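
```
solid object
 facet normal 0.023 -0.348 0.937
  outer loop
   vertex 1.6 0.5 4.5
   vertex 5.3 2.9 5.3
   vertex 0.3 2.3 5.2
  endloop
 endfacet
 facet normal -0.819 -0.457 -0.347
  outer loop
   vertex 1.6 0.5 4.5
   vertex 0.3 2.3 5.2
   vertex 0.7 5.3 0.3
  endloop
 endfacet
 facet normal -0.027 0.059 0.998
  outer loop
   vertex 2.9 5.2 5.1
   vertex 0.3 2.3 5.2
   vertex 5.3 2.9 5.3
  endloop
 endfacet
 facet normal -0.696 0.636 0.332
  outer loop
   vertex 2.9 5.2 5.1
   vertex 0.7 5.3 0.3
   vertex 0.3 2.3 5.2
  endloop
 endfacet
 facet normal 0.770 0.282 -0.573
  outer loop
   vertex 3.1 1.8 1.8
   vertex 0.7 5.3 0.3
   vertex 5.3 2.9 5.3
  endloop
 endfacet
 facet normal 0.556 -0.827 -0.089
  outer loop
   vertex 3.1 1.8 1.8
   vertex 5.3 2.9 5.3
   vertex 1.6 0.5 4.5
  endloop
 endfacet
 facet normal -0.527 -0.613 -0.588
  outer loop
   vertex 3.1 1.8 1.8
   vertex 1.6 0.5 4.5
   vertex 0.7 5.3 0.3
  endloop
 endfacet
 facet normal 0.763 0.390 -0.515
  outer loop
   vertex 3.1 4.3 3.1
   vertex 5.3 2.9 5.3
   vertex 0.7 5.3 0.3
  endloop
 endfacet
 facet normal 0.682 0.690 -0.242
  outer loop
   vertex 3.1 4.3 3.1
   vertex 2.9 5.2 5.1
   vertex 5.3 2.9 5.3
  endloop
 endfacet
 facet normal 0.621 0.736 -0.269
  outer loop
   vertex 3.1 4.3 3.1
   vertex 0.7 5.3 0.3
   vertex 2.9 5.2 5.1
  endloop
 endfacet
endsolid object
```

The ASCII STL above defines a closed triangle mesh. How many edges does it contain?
15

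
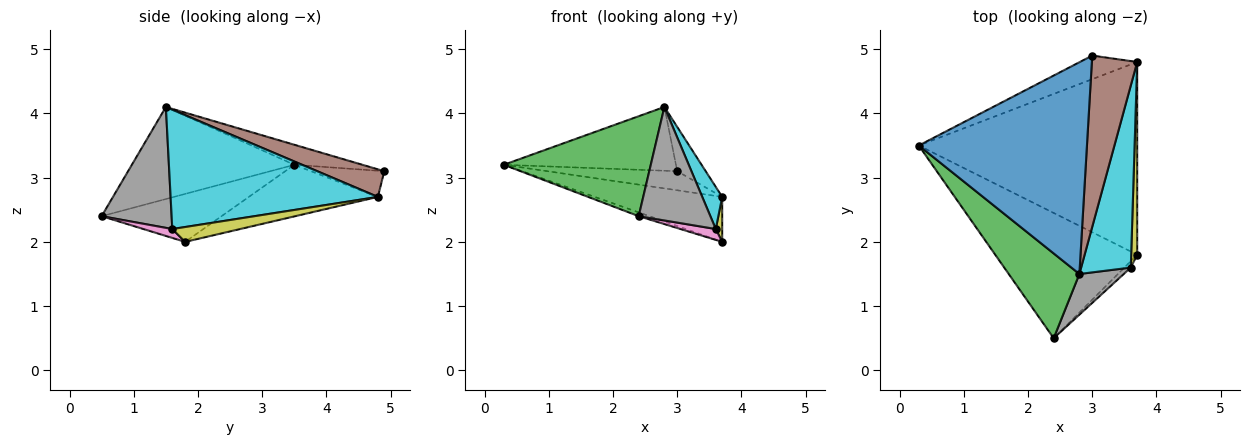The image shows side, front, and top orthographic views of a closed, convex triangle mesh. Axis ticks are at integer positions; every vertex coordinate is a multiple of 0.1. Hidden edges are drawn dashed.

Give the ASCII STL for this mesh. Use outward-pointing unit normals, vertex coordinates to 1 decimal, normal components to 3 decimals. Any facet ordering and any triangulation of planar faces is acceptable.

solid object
 facet normal -0.113 0.286 0.951
  outer loop
   vertex 2.8 1.5 4.1
   vertex 3.0 4.9 3.1
   vertex 0.3 3.5 3.2
  endloop
 endfacet
 facet normal -0.320 0.029 -0.947
  outer loop
   vertex 2.4 0.5 2.4
   vertex 0.3 3.5 3.2
   vertex 3.7 1.8 2.0
  endloop
 endfacet
 facet normal -0.645 -0.583 0.495
  outer loop
   vertex 2.4 0.5 2.4
   vertex 2.8 1.5 4.1
   vertex 0.3 3.5 3.2
  endloop
 endfacet
 facet normal -0.224 0.221 -0.949
  outer loop
   vertex 3.7 4.8 2.7
   vertex 3.7 1.8 2.0
   vertex 0.3 3.5 3.2
  endloop
 endfacet
 facet normal -0.334 0.592 -0.733
  outer loop
   vertex 3.7 4.8 2.7
   vertex 0.3 3.5 3.2
   vertex 3.0 4.9 3.1
  endloop
 endfacet
 facet normal 0.508 0.216 0.834
  outer loop
   vertex 3.7 4.8 2.7
   vertex 3.0 4.9 3.1
   vertex 2.8 1.5 4.1
  endloop
 endfacet
 facet normal 0.576 -0.704 -0.416
  outer loop
   vertex 3.6 1.6 2.2
   vertex 2.4 0.5 2.4
   vertex 3.7 1.8 2.0
  endloop
 endfacet
 facet normal 0.677 -0.693 0.248
  outer loop
   vertex 3.6 1.6 2.2
   vertex 2.8 1.5 4.1
   vertex 2.4 0.5 2.4
  endloop
 endfacet
 facet normal 0.923 -0.087 0.374
  outer loop
   vertex 3.6 1.6 2.2
   vertex 3.7 1.8 2.0
   vertex 3.7 4.8 2.7
  endloop
 endfacet
 facet normal 0.920 -0.089 0.383
  outer loop
   vertex 3.6 1.6 2.2
   vertex 3.7 4.8 2.7
   vertex 2.8 1.5 4.1
  endloop
 endfacet
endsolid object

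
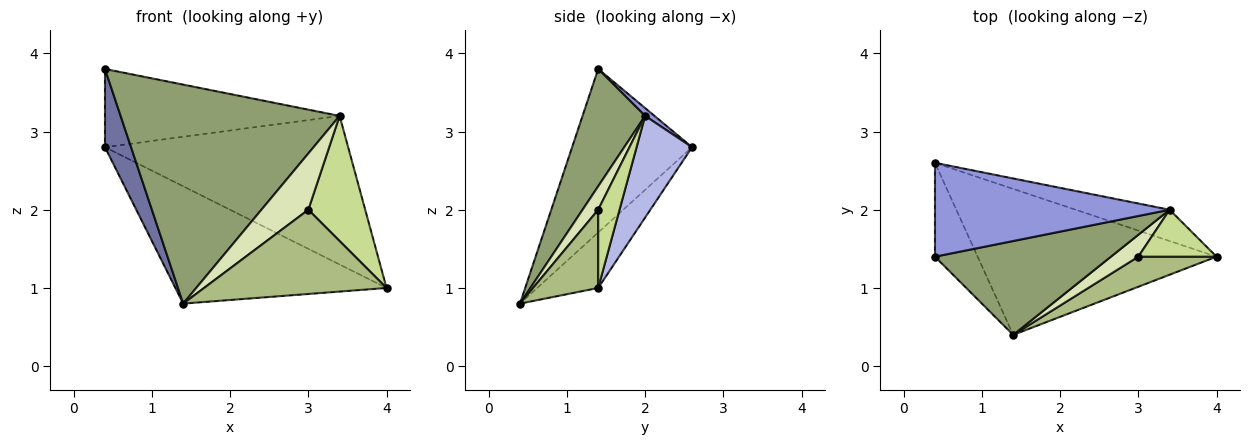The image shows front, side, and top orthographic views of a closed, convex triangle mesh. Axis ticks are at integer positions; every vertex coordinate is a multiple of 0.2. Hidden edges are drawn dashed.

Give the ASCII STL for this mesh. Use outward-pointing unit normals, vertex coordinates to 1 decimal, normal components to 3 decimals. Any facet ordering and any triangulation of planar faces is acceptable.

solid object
 facet normal -0.947 -0.206 -0.247
  outer loop
   vertex 1.4 0.4 0.8
   vertex 0.4 1.4 3.8
   vertex 0.4 2.6 2.8
  endloop
 endfacet
 facet normal -0.178 0.616 -0.767
  outer loop
   vertex 1.4 0.4 0.8
   vertex 0.4 2.6 2.8
   vertex 4.0 1.4 1.0
  endloop
 endfacet
 facet normal 0.026 0.640 0.768
  outer loop
   vertex 3.4 2.0 3.2
   vertex 0.4 2.6 2.8
   vertex 0.4 1.4 3.8
  endloop
 endfacet
 facet normal 0.218 0.955 -0.201
  outer loop
   vertex 3.4 2.0 3.2
   vertex 4.0 1.4 1.0
   vertex 0.4 2.6 2.8
  endloop
 endfacet
 facet normal 0.254 -0.889 0.381
  outer loop
   vertex 3.4 2.0 3.2
   vertex 0.4 1.4 3.8
   vertex 1.4 0.4 0.8
  endloop
 endfacet
 facet normal 0.319 -0.893 0.319
  outer loop
   vertex 3.0 1.4 2.0
   vertex 1.4 0.4 0.8
   vertex 4.0 1.4 1.0
  endloop
 endfacet
 facet normal 0.331 -0.883 0.331
  outer loop
   vertex 3.0 1.4 2.0
   vertex 4.0 1.4 1.0
   vertex 3.4 2.0 3.2
  endloop
 endfacet
 facet normal 0.297 -0.890 0.346
  outer loop
   vertex 3.0 1.4 2.0
   vertex 3.4 2.0 3.2
   vertex 1.4 0.4 0.8
  endloop
 endfacet
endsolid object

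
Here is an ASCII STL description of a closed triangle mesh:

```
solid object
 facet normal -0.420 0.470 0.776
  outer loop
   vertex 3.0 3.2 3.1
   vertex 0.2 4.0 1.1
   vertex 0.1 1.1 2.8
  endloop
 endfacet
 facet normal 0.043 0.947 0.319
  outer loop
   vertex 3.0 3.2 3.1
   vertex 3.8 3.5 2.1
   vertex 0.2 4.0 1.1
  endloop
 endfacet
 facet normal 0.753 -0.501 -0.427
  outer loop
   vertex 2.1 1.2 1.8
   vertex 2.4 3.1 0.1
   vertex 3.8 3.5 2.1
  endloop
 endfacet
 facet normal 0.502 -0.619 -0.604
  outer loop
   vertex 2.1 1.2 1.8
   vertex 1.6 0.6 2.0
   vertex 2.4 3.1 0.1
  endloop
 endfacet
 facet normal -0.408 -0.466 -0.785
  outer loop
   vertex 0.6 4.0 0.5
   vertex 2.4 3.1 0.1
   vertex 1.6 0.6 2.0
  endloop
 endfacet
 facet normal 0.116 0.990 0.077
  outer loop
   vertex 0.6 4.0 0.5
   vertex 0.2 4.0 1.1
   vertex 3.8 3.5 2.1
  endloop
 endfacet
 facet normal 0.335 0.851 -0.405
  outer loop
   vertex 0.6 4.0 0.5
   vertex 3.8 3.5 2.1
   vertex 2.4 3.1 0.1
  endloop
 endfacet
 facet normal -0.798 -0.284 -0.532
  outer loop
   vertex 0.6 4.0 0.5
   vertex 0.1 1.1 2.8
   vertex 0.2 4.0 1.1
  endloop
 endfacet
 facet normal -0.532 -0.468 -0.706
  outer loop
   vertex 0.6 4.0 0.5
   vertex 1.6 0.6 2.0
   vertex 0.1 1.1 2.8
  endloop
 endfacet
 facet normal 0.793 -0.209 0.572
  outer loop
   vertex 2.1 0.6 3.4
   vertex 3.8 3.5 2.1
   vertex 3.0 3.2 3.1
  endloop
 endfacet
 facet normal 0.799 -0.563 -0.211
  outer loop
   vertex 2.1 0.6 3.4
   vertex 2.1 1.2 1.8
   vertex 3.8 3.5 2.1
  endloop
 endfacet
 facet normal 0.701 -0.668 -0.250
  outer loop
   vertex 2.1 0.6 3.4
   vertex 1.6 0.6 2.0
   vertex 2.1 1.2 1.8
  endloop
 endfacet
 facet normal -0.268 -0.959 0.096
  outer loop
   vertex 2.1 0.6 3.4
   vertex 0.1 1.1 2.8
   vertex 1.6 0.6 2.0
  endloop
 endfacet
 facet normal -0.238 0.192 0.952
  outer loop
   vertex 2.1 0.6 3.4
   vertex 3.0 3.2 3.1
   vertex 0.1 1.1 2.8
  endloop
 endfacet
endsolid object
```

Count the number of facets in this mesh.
14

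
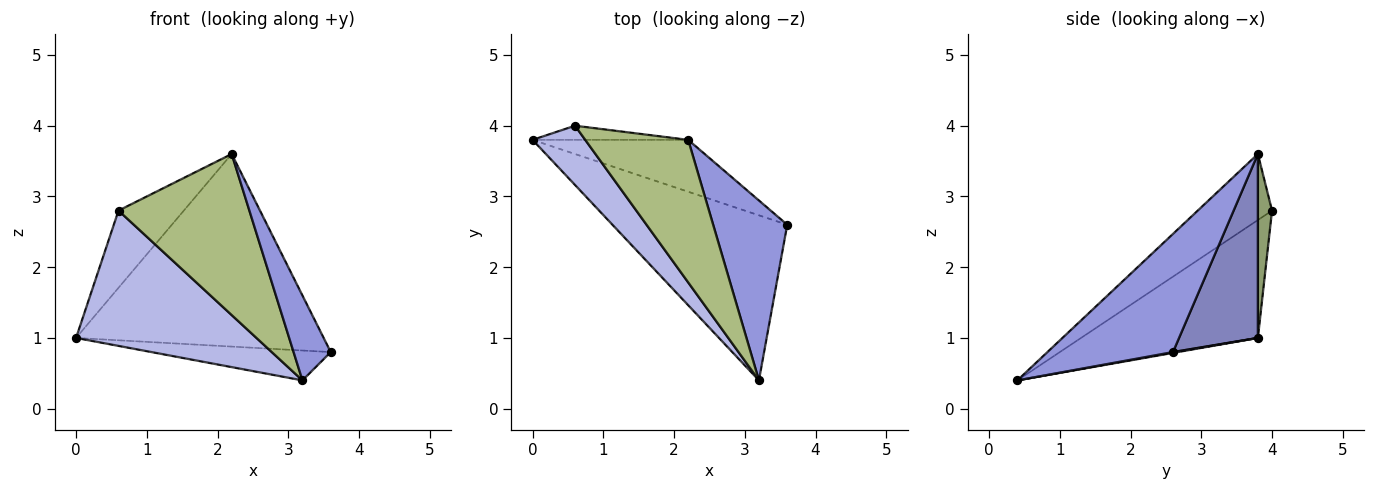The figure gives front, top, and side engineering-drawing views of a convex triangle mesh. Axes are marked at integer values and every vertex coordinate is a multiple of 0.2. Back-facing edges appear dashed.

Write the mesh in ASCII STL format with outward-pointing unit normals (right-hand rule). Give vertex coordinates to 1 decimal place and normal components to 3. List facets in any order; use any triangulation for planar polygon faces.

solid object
 facet normal 0.005 0.178 -0.984
  outer loop
   vertex 3.2 0.4 0.4
   vertex 0.0 3.8 1.0
   vertex 3.6 2.6 0.8
  endloop
 endfacet
 facet normal 0.294 0.923 -0.249
  outer loop
   vertex 2.2 3.8 3.6
   vertex 3.6 2.6 0.8
   vertex 0.0 3.8 1.0
  endloop
 endfacet
 facet normal 0.822 -0.243 0.515
  outer loop
   vertex 2.2 3.8 3.6
   vertex 3.2 0.4 0.4
   vertex 3.6 2.6 0.8
  endloop
 endfacet
 facet normal -0.668 -0.682 0.298
  outer loop
   vertex 0.6 4.0 2.8
   vertex 0.0 3.8 1.0
   vertex 3.2 0.4 0.4
  endloop
 endfacet
 facet normal 0.208 0.962 -0.176
  outer loop
   vertex 0.6 4.0 2.8
   vertex 2.2 3.8 3.6
   vertex 0.0 3.8 1.0
  endloop
 endfacet
 facet normal -0.391 -0.689 0.610
  outer loop
   vertex 0.6 4.0 2.8
   vertex 3.2 0.4 0.4
   vertex 2.2 3.8 3.6
  endloop
 endfacet
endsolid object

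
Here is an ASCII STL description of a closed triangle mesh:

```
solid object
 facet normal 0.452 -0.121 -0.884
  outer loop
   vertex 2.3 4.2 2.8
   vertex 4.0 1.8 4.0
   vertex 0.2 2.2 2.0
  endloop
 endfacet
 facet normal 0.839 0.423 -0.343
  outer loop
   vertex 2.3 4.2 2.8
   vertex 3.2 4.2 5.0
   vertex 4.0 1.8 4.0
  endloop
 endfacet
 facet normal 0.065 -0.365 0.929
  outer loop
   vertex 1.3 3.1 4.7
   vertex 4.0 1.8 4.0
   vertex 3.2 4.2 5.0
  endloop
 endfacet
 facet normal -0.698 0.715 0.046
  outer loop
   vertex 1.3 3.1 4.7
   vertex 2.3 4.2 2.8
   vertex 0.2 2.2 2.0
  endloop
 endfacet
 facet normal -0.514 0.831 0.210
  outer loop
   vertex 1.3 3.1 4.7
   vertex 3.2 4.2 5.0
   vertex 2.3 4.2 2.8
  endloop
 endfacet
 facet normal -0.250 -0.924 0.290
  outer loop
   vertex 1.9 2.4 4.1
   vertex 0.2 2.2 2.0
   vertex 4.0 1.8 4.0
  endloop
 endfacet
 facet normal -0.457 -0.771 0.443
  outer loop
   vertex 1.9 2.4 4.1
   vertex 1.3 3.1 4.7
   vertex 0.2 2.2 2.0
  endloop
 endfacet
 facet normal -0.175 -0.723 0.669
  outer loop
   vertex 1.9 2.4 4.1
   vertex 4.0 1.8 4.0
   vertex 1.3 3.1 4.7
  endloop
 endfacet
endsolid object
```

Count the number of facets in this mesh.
8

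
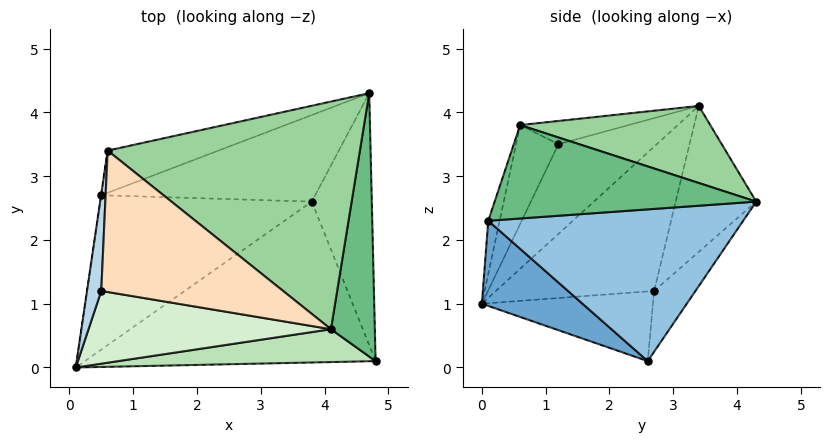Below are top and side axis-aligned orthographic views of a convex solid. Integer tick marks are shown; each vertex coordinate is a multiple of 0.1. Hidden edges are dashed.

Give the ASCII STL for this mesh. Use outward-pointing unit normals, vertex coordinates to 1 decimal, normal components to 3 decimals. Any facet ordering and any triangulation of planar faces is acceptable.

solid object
 facet normal 0.227 -0.591 -0.774
  outer loop
   vertex 3.8 2.6 0.1
   vertex 4.8 0.1 2.3
   vertex 0.1 0.0 1.0
  endloop
 endfacet
 facet normal 0.929 0.048 -0.367
  outer loop
   vertex 3.8 2.6 0.1
   vertex 4.7 4.3 2.6
   vertex 4.8 0.1 2.3
  endloop
 endfacet
 facet normal -0.988 0.002 0.157
  outer loop
   vertex 0.5 1.2 3.5
   vertex 0.6 3.4 4.1
   vertex 0.1 0.0 1.0
  endloop
 endfacet
 facet normal -0.989 0.147 -0.001
  outer loop
   vertex 0.5 2.7 1.2
   vertex 0.1 0.0 1.0
   vertex 0.6 3.4 4.1
  endloop
 endfacet
 facet normal -0.311 0.116 -0.943
  outer loop
   vertex 0.5 2.7 1.2
   vertex 3.8 2.6 0.1
   vertex 0.1 0.0 1.0
  endloop
 endfacet
 facet normal -0.284 0.934 -0.216
  outer loop
   vertex 0.5 2.7 1.2
   vertex 0.6 3.4 4.1
   vertex 4.7 4.3 2.6
  endloop
 endfacet
 facet normal -0.148 0.842 -0.519
  outer loop
   vertex 0.5 2.7 1.2
   vertex 4.7 4.3 2.6
   vertex 3.8 2.6 0.1
  endloop
 endfacet
 facet normal -0.123 -0.256 0.959
  outer loop
   vertex 4.1 0.6 3.8
   vertex 0.6 3.4 4.1
   vertex 0.5 1.2 3.5
  endloop
 endfacet
 facet normal 0.905 -0.009 0.425
  outer loop
   vertex 4.1 0.6 3.8
   vertex 4.8 0.1 2.3
   vertex 4.7 4.3 2.6
  endloop
 endfacet
 facet normal 0.283 0.254 0.925
  outer loop
   vertex 4.1 0.6 3.8
   vertex 4.7 4.3 2.6
   vertex 0.6 3.4 4.1
  endloop
 endfacet
 facet normal -0.060 -0.955 0.290
  outer loop
   vertex 4.1 0.6 3.8
   vertex 0.1 0.0 1.0
   vertex 4.8 0.1 2.3
  endloop
 endfacet
 facet normal -0.183 -0.875 0.449
  outer loop
   vertex 4.1 0.6 3.8
   vertex 0.5 1.2 3.5
   vertex 0.1 0.0 1.0
  endloop
 endfacet
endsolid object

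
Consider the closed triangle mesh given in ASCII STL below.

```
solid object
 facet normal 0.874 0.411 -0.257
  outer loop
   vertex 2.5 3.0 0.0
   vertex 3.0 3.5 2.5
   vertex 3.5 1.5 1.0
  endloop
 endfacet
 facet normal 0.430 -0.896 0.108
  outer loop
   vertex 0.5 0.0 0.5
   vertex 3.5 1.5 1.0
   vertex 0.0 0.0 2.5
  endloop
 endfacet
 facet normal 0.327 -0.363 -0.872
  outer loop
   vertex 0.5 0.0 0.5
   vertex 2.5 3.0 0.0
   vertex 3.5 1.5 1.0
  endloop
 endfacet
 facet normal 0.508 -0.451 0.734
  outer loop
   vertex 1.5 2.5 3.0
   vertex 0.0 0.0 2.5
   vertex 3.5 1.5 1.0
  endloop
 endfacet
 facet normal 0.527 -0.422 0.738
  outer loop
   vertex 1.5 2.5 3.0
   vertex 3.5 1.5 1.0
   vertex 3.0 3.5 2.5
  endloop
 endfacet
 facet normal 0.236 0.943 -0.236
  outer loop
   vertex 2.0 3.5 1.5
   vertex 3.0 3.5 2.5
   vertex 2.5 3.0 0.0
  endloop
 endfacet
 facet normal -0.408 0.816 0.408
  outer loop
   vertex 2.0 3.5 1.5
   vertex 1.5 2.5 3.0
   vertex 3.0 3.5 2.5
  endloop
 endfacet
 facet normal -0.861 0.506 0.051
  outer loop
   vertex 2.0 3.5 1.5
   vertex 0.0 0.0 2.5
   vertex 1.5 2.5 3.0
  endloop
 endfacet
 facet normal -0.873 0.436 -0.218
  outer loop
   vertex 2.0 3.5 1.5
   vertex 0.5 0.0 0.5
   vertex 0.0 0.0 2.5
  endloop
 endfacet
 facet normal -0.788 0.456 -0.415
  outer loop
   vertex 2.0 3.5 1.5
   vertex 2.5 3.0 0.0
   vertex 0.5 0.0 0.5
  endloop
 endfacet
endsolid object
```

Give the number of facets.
10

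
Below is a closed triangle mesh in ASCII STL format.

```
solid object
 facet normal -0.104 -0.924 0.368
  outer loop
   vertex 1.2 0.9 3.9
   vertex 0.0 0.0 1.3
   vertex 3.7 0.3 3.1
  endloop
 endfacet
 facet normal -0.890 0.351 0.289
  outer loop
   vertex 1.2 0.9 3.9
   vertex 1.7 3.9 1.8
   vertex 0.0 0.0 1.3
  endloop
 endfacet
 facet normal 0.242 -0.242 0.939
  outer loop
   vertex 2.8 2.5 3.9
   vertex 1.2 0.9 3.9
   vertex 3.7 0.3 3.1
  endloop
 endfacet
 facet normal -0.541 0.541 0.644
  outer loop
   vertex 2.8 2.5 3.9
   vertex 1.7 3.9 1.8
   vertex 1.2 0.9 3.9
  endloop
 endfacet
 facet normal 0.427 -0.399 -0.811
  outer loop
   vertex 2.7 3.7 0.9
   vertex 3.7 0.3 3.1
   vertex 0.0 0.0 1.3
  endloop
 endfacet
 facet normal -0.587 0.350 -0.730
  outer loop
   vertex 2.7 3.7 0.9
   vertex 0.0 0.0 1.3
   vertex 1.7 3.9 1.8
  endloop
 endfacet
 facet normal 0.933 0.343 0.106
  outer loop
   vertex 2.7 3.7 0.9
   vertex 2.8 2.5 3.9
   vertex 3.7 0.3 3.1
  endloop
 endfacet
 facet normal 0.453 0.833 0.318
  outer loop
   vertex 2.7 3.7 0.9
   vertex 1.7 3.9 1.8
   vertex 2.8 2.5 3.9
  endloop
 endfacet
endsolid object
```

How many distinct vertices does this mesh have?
6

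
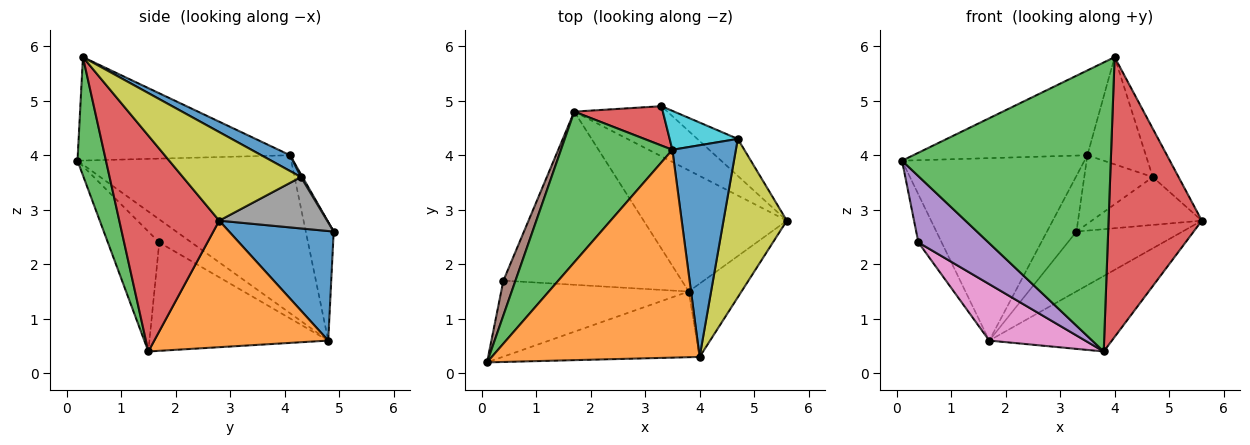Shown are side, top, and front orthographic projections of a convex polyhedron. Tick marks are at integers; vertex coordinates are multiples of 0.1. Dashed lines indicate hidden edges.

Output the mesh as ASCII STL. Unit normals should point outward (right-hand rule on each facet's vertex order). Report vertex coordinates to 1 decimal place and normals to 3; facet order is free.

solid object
 facet normal 0.603 0.611 -0.513
  outer loop
   vertex 1.7 4.8 0.6
   vertex 3.3 4.9 2.6
   vertex 5.6 2.8 2.8
  endloop
 endfacet
 facet normal 0.600 0.423 -0.679
  outer loop
   vertex 1.7 4.8 0.6
   vertex 5.6 2.8 2.8
   vertex 3.8 1.5 0.4
  endloop
 endfacet
 facet normal 0.132 -0.967 -0.220
  outer loop
   vertex 4.0 0.3 5.8
   vertex 0.1 0.2 3.9
   vertex 3.8 1.5 0.4
  endloop
 endfacet
 facet normal 0.720 -0.672 -0.176
  outer loop
   vertex 4.0 0.3 5.8
   vertex 3.8 1.5 0.4
   vertex 5.6 2.8 2.8
  endloop
 endfacet
 facet normal -0.434 -0.592 -0.679
  outer loop
   vertex 0.4 1.7 2.4
   vertex 3.8 1.5 0.4
   vertex 0.1 0.2 3.9
  endloop
 endfacet
 facet normal -0.746 0.539 0.390
  outer loop
   vertex 0.4 1.7 2.4
   vertex 0.1 0.2 3.9
   vertex 1.7 4.8 0.6
  endloop
 endfacet
 facet normal -0.500 -0.268 -0.823
  outer loop
   vertex 0.4 1.7 2.4
   vertex 1.7 4.8 0.6
   vertex 3.8 1.5 0.4
  endloop
 endfacet
 facet normal 0.613 0.625 -0.483
  outer loop
   vertex 4.7 4.3 3.6
   vertex 5.6 2.8 2.8
   vertex 3.3 4.9 2.6
  endloop
 endfacet
 facet normal 0.801 0.175 0.573
  outer loop
   vertex 4.7 4.3 3.6
   vertex 4.0 0.3 5.8
   vertex 5.6 2.8 2.8
  endloop
 endfacet
 facet normal 0.020 0.869 0.494
  outer loop
   vertex 3.5 4.1 4.0
   vertex 4.7 4.3 3.6
   vertex 3.3 4.9 2.6
  endloop
 endfacet
 facet normal 0.217 0.441 0.871
  outer loop
   vertex 3.5 4.1 4.0
   vertex 4.0 0.3 5.8
   vertex 4.7 4.3 3.6
  endloop
 endfacet
 facet normal -0.418 0.343 0.841
  outer loop
   vertex 3.5 4.1 4.0
   vertex 0.1 0.2 3.9
   vertex 4.0 0.3 5.8
  endloop
 endfacet
 facet normal -0.670 0.572 0.473
  outer loop
   vertex 3.5 4.1 4.0
   vertex 1.7 4.8 0.6
   vertex 0.1 0.2 3.9
  endloop
 endfacet
 facet normal -0.611 0.646 0.457
  outer loop
   vertex 3.5 4.1 4.0
   vertex 3.3 4.9 2.6
   vertex 1.7 4.8 0.6
  endloop
 endfacet
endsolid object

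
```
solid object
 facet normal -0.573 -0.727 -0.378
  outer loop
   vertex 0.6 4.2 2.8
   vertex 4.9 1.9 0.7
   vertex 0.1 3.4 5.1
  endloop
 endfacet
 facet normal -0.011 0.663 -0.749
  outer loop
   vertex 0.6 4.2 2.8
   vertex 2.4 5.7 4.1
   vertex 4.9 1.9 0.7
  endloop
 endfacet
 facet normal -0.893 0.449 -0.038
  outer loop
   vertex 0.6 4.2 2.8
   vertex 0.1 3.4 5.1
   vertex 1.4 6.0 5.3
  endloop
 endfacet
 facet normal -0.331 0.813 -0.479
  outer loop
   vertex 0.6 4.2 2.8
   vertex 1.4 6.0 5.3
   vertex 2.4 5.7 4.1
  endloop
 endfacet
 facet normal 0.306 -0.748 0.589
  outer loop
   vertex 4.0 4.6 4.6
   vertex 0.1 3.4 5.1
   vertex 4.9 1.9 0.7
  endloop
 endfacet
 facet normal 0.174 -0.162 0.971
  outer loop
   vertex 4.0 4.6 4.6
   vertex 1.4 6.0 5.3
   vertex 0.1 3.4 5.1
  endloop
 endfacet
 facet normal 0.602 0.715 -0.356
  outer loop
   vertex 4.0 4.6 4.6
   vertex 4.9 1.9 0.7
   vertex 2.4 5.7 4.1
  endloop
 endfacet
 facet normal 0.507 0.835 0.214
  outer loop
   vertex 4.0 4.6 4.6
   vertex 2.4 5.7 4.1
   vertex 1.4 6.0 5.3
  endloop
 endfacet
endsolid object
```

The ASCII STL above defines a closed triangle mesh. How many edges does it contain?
12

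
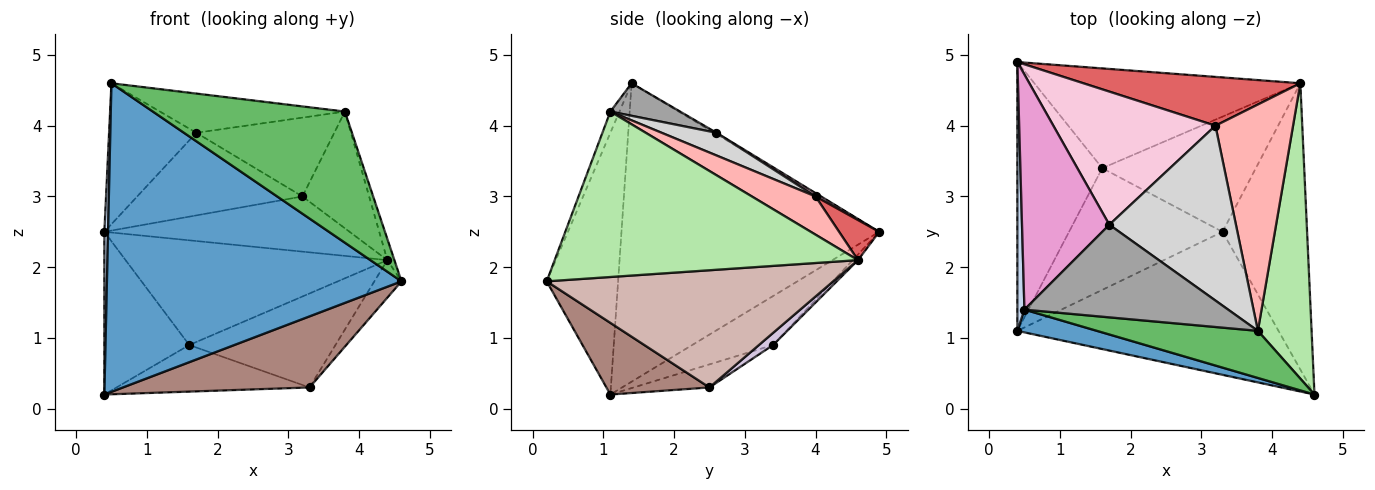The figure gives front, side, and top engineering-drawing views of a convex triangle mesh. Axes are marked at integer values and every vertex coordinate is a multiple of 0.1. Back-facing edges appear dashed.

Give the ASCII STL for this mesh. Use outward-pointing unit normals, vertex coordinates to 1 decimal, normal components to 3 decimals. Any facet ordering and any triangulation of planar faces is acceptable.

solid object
 facet normal -0.235 -0.969 0.071
  outer loop
   vertex 0.5 1.4 4.6
   vertex 0.4 1.1 0.2
   vertex 4.6 0.2 1.8
  endloop
 endfacet
 facet normal -1.000 -0.014 0.024
  outer loop
   vertex 0.5 1.4 4.6
   vertex 0.4 4.9 2.5
   vertex 0.4 1.1 0.2
  endloop
 endfacet
 facet normal -0.442 0.464 -0.767
  outer loop
   vertex 1.6 3.4 0.9
   vertex 0.4 1.1 0.2
   vertex 0.4 4.9 2.5
  endloop
 endfacet
 facet normal -0.015 0.724 -0.690
  outer loop
   vertex 1.6 3.4 0.9
   vertex 0.4 4.9 2.5
   vertex 4.4 4.6 2.1
  endloop
 endfacet
 facet normal -0.045 -0.940 0.338
  outer loop
   vertex 3.8 1.1 4.2
   vertex 0.5 1.4 4.6
   vertex 4.6 0.2 1.8
  endloop
 endfacet
 facet normal 0.951 0.022 0.309
  outer loop
   vertex 3.8 1.1 4.2
   vertex 4.6 0.2 1.8
   vertex 4.4 4.6 2.1
  endloop
 endfacet
 facet normal 0.122 0.743 0.658
  outer loop
   vertex 3.2 4.0 3.0
   vertex 4.4 4.6 2.1
   vertex 0.4 4.9 2.5
  endloop
 endfacet
 facet normal 0.401 0.420 0.814
  outer loop
   vertex 3.2 4.0 3.0
   vertex 3.8 1.1 4.2
   vertex 4.4 4.6 2.1
  endloop
 endfacet
 facet normal -0.139 0.354 -0.925
  outer loop
   vertex 3.3 2.5 0.3
   vertex 0.4 1.1 0.2
   vertex 1.6 3.4 0.9
  endloop
 endfacet
 facet normal 0.061 0.631 -0.773
  outer loop
   vertex 3.3 2.5 0.3
   vertex 1.6 3.4 0.9
   vertex 4.4 4.6 2.1
  endloop
 endfacet
 facet normal 0.239 -0.432 -0.870
  outer loop
   vertex 3.3 2.5 0.3
   vertex 4.6 0.2 1.8
   vertex 0.4 1.1 0.2
  endloop
 endfacet
 facet normal 0.809 0.077 -0.583
  outer loop
   vertex 3.3 2.5 0.3
   vertex 4.4 4.6 2.1
   vertex 4.6 0.2 1.8
  endloop
 endfacet
 facet normal -0.014 0.514 0.858
  outer loop
   vertex 1.7 2.6 3.9
   vertex 0.4 4.9 2.5
   vertex 0.5 1.4 4.6
  endloop
 endfacet
 facet normal 0.018 0.527 0.850
  outer loop
   vertex 1.7 2.6 3.9
   vertex 3.2 4.0 3.0
   vertex 0.4 4.9 2.5
  endloop
 endfacet
 facet normal 0.146 0.386 0.911
  outer loop
   vertex 1.7 2.6 3.9
   vertex 0.5 1.4 4.6
   vertex 3.8 1.1 4.2
  endloop
 endfacet
 facet normal 0.161 0.406 0.900
  outer loop
   vertex 1.7 2.6 3.9
   vertex 3.8 1.1 4.2
   vertex 3.2 4.0 3.0
  endloop
 endfacet
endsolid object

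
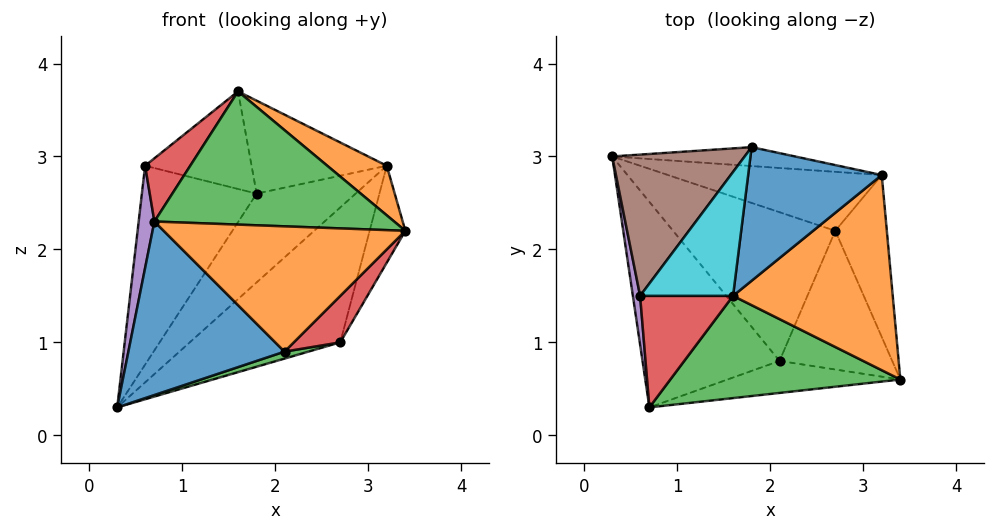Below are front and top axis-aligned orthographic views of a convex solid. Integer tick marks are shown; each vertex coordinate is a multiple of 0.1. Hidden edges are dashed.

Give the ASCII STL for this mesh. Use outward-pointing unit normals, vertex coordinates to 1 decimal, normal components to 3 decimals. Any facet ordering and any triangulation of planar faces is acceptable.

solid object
 facet normal -0.471 -0.569 -0.674
  outer loop
   vertex 2.1 0.8 0.9
   vertex 0.7 0.3 2.3
   vertex 0.3 3.0 0.3
  endloop
 endfacet
 facet normal 0.098 -0.964 -0.246
  outer loop
   vertex 2.1 0.8 0.9
   vertex 3.4 0.6 2.2
   vertex 0.7 0.3 2.3
  endloop
 endfacet
 facet normal 0.266 -0.045 -0.963
  outer loop
   vertex 2.1 0.8 0.9
   vertex 0.3 3.0 0.3
   vertex 2.7 2.2 1.0
  endloop
 endfacet
 facet normal 0.669 -0.236 -0.705
  outer loop
   vertex 2.1 0.8 0.9
   vertex 2.7 2.2 1.0
   vertex 3.4 0.6 2.2
  endloop
 endfacet
 facet normal -0.993 -0.109 0.052
  outer loop
   vertex 0.6 1.5 2.9
   vertex 0.3 3.0 0.3
   vertex 0.7 0.3 2.3
  endloop
 endfacet
 facet normal -0.686 0.593 0.421
  outer loop
   vertex 0.6 1.5 2.9
   vertex 1.8 3.1 2.6
   vertex 0.3 3.0 0.3
  endloop
 endfacet
 facet normal 0.935 0.182 -0.303
  outer loop
   vertex 3.2 2.8 2.9
   vertex 3.4 0.6 2.2
   vertex 2.7 2.2 1.0
  endloop
 endfacet
 facet normal 0.246 0.948 -0.202
  outer loop
   vertex 3.2 2.8 2.9
   vertex 0.3 3.0 0.3
   vertex 1.8 3.1 2.6
  endloop
 endfacet
 facet normal 0.389 0.844 -0.369
  outer loop
   vertex 3.2 2.8 2.9
   vertex 2.7 2.2 1.0
   vertex 0.3 3.0 0.3
  endloop
 endfacet
 facet normal -0.532 0.524 0.665
  outer loop
   vertex 1.6 1.5 3.7
   vertex 1.8 3.1 2.6
   vertex 0.6 1.5 2.9
  endloop
 endfacet
 facet normal -0.053 0.570 0.820
  outer loop
   vertex 1.6 1.5 3.7
   vertex 3.2 2.8 2.9
   vertex 1.8 3.1 2.6
  endloop
 endfacet
 facet normal 0.565 -0.203 0.800
  outer loop
   vertex 1.6 1.5 3.7
   vertex 3.4 0.6 2.2
   vertex 3.2 2.8 2.9
  endloop
 endfacet
 facet normal 0.110 -0.788 0.605
  outer loop
   vertex 1.6 1.5 3.7
   vertex 0.7 0.3 2.3
   vertex 3.4 0.6 2.2
  endloop
 endfacet
 facet normal -0.571 -0.405 0.714
  outer loop
   vertex 1.6 1.5 3.7
   vertex 0.6 1.5 2.9
   vertex 0.7 0.3 2.3
  endloop
 endfacet
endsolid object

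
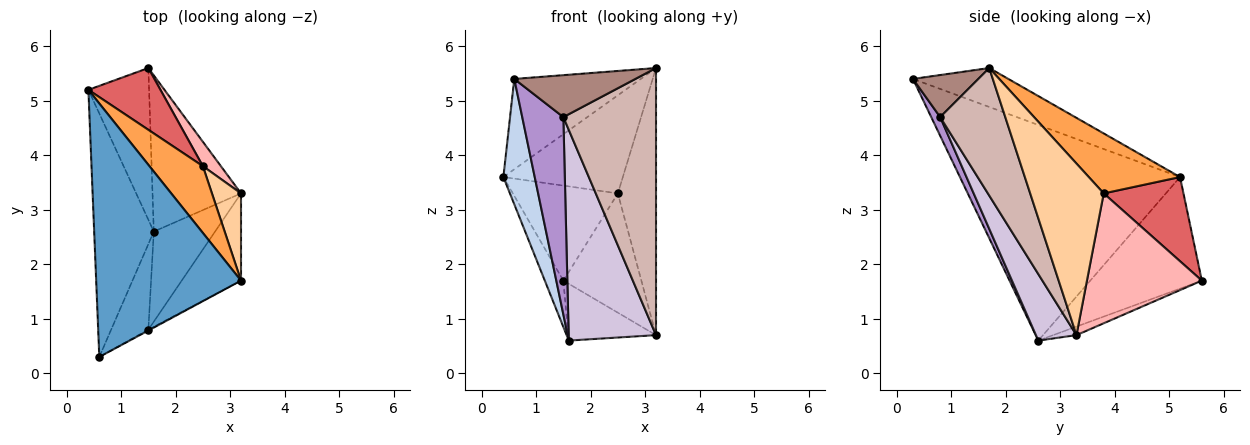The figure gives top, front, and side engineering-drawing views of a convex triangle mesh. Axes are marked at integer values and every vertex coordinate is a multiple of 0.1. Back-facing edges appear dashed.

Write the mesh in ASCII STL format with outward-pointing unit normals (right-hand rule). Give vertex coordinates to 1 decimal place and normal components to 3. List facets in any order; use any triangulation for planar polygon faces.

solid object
 facet normal -0.245 0.325 0.913
  outer loop
   vertex 0.6 0.3 5.4
   vertex 3.2 1.7 5.6
   vertex 0.4 5.2 3.6
  endloop
 endfacet
 facet normal -0.955 -0.136 -0.264
  outer loop
   vertex 1.6 2.6 0.6
   vertex 0.6 0.3 5.4
   vertex 0.4 5.2 3.6
  endloop
 endfacet
 facet normal 0.534 0.699 0.476
  outer loop
   vertex 2.5 3.8 3.3
   vertex 0.4 5.2 3.6
   vertex 3.2 1.7 5.6
  endloop
 endfacet
 facet normal 0.878 0.455 0.149
  outer loop
   vertex 2.5 3.8 3.3
   vertex 3.2 1.7 5.6
   vertex 3.2 3.3 0.7
  endloop
 endfacet
 facet normal -0.869 0.144 -0.473
  outer loop
   vertex 1.5 5.6 1.7
   vertex 1.6 2.6 0.6
   vertex 0.4 5.2 3.6
  endloop
 endfacet
 facet normal -0.090 0.340 -0.936
  outer loop
   vertex 1.5 5.6 1.7
   vertex 3.2 3.3 0.7
   vertex 1.6 2.6 0.6
  endloop
 endfacet
 facet normal 0.537 0.707 0.460
  outer loop
   vertex 1.5 5.6 1.7
   vertex 0.4 5.2 3.6
   vertex 2.5 3.8 3.3
  endloop
 endfacet
 facet normal 0.822 0.558 0.114
  outer loop
   vertex 1.5 5.6 1.7
   vertex 2.5 3.8 3.3
   vertex 3.2 3.3 0.7
  endloop
 endfacet
 facet normal 0.196 -0.900 -0.390
  outer loop
   vertex 1.5 0.8 4.7
   vertex 0.6 0.3 5.4
   vertex 1.6 2.6 0.6
  endloop
 endfacet
 facet normal 0.393 -0.846 -0.362
  outer loop
   vertex 1.5 0.8 4.7
   vertex 1.6 2.6 0.6
   vertex 3.2 3.3 0.7
  endloop
 endfacet
 facet normal 0.475 -0.880 -0.018
  outer loop
   vertex 1.5 0.8 4.7
   vertex 3.2 1.7 5.6
   vertex 0.6 0.3 5.4
  endloop
 endfacet
 facet normal 0.555 -0.791 -0.258
  outer loop
   vertex 1.5 0.8 4.7
   vertex 3.2 3.3 0.7
   vertex 3.2 1.7 5.6
  endloop
 endfacet
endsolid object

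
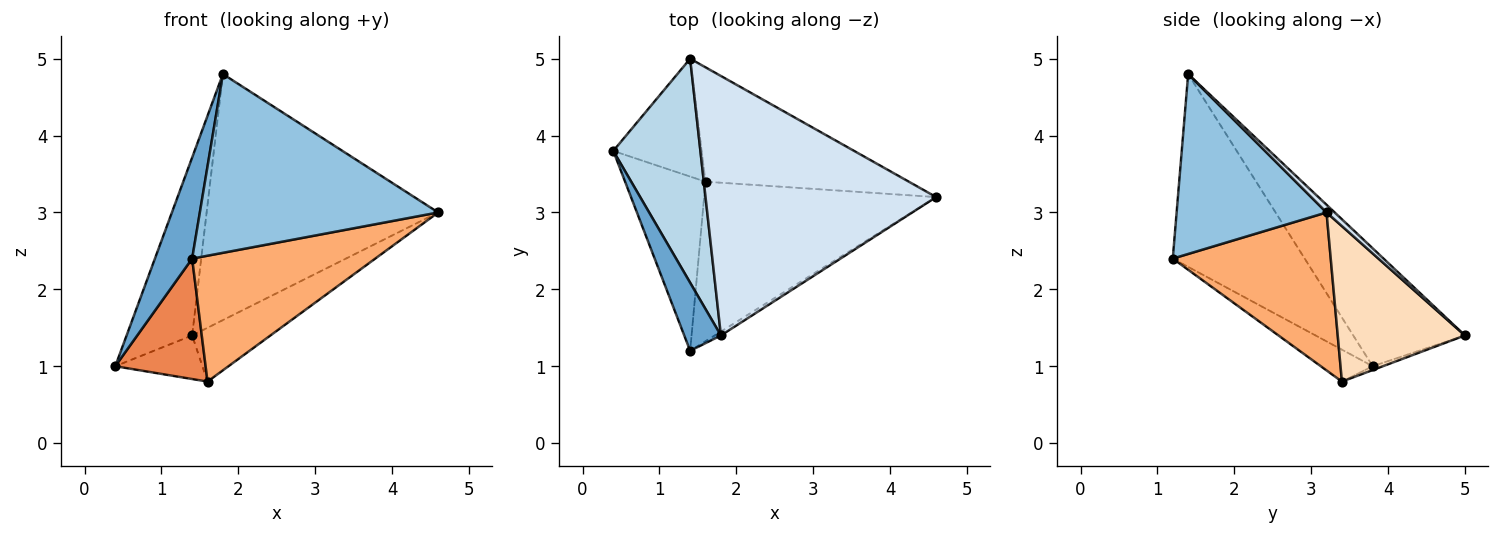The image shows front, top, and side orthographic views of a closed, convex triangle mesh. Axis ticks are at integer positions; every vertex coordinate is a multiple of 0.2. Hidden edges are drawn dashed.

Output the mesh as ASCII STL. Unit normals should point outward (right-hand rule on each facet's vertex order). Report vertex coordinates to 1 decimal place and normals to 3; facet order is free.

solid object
 facet normal -0.947 -0.267 0.180
  outer loop
   vertex 1.8 1.4 4.8
   vertex 0.4 3.8 1.0
   vertex 1.4 1.2 2.4
  endloop
 endfacet
 facet normal 0.532 -0.846 -0.018
  outer loop
   vertex 1.8 1.4 4.8
   vertex 1.4 1.2 2.4
   vertex 4.6 3.2 3.0
  endloop
 endfacet
 facet normal -0.727 0.427 0.538
  outer loop
   vertex 1.4 5.0 1.4
   vertex 0.4 3.8 1.0
   vertex 1.8 1.4 4.8
  endloop
 endfacet
 facet normal 0.024 0.688 0.725
  outer loop
   vertex 1.4 5.0 1.4
   vertex 1.8 1.4 4.8
   vertex 4.6 3.2 3.0
  endloop
 endfacet
 facet normal -0.310 -0.540 -0.782
  outer loop
   vertex 1.6 3.4 0.8
   vertex 1.4 1.2 2.4
   vertex 0.4 3.8 1.0
  endloop
 endfacet
 facet normal 0.471 -0.546 -0.692
  outer loop
   vertex 1.6 3.4 0.8
   vertex 4.6 3.2 3.0
   vertex 1.4 1.2 2.4
  endloop
 endfacet
 facet normal -0.041 0.346 -0.937
  outer loop
   vertex 1.6 3.4 0.8
   vertex 0.4 3.8 1.0
   vertex 1.4 5.0 1.4
  endloop
 endfacet
 facet normal 0.569 0.350 -0.744
  outer loop
   vertex 1.6 3.4 0.8
   vertex 1.4 5.0 1.4
   vertex 4.6 3.2 3.0
  endloop
 endfacet
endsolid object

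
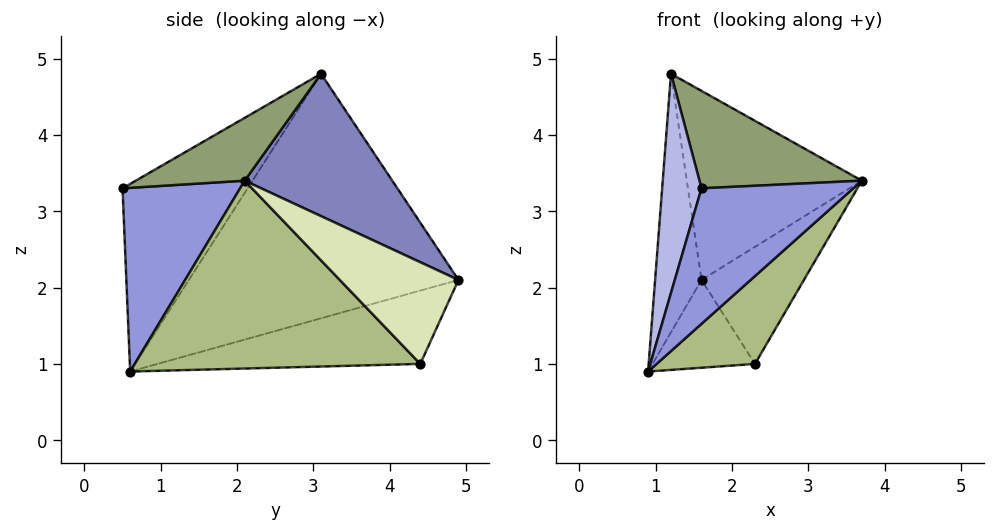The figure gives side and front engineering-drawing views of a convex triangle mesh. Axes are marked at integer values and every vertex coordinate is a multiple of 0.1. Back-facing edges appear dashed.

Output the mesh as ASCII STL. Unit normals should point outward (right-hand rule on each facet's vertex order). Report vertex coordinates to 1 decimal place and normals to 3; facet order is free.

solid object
 facet normal -0.985 0.170 -0.033
  outer loop
   vertex 1.2 3.1 4.8
   vertex 1.6 4.9 2.1
   vertex 0.9 0.6 0.9
  endloop
 endfacet
 facet normal 0.552 0.654 0.518
  outer loop
   vertex 1.2 3.1 4.8
   vertex 3.7 2.1 3.4
   vertex 1.6 4.9 2.1
  endloop
 endfacet
 facet normal 0.599 -0.773 -0.207
  outer loop
   vertex 1.6 0.5 3.3
   vertex 0.9 0.6 0.9
   vertex 3.7 2.1 3.4
  endloop
 endfacet
 facet normal -0.922 -0.290 0.257
  outer loop
   vertex 1.6 0.5 3.3
   vertex 1.2 3.1 4.8
   vertex 0.9 0.6 0.9
  endloop
 endfacet
 facet normal 0.297 -0.443 0.846
  outer loop
   vertex 1.6 0.5 3.3
   vertex 3.7 2.1 3.4
   vertex 1.2 3.1 4.8
  endloop
 endfacet
 facet normal 0.716 -0.246 -0.654
  outer loop
   vertex 2.3 4.4 1.0
   vertex 3.7 2.1 3.4
   vertex 0.9 0.6 0.9
  endloop
 endfacet
 facet normal -0.743 0.289 -0.604
  outer loop
   vertex 2.3 4.4 1.0
   vertex 0.9 0.6 0.9
   vertex 1.6 4.9 2.1
  endloop
 endfacet
 facet normal 0.744 0.643 0.182
  outer loop
   vertex 2.3 4.4 1.0
   vertex 1.6 4.9 2.1
   vertex 3.7 2.1 3.4
  endloop
 endfacet
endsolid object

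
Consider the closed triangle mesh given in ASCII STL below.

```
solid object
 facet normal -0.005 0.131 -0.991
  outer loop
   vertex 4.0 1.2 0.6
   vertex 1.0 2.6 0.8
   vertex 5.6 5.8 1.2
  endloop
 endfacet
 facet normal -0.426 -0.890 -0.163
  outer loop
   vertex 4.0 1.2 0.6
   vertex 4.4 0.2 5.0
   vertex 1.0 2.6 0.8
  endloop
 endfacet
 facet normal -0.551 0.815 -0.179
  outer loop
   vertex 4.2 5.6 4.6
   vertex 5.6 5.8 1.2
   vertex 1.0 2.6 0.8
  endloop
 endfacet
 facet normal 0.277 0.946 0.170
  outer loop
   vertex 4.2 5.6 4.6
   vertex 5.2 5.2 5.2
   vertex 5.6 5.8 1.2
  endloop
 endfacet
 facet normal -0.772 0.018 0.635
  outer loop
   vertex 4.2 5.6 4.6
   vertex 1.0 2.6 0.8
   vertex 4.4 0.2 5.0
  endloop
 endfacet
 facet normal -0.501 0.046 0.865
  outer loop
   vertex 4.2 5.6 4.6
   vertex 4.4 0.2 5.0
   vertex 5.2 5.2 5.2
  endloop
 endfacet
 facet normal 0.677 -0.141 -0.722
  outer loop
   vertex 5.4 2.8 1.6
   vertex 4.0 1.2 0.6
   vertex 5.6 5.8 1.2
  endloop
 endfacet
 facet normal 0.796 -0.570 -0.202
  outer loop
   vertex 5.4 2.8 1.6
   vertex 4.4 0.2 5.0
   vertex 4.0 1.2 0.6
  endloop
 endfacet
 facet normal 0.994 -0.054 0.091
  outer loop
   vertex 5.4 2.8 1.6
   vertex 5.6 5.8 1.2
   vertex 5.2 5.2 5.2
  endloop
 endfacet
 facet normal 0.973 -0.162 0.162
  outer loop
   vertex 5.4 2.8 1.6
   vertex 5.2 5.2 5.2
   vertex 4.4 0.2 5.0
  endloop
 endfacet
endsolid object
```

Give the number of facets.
10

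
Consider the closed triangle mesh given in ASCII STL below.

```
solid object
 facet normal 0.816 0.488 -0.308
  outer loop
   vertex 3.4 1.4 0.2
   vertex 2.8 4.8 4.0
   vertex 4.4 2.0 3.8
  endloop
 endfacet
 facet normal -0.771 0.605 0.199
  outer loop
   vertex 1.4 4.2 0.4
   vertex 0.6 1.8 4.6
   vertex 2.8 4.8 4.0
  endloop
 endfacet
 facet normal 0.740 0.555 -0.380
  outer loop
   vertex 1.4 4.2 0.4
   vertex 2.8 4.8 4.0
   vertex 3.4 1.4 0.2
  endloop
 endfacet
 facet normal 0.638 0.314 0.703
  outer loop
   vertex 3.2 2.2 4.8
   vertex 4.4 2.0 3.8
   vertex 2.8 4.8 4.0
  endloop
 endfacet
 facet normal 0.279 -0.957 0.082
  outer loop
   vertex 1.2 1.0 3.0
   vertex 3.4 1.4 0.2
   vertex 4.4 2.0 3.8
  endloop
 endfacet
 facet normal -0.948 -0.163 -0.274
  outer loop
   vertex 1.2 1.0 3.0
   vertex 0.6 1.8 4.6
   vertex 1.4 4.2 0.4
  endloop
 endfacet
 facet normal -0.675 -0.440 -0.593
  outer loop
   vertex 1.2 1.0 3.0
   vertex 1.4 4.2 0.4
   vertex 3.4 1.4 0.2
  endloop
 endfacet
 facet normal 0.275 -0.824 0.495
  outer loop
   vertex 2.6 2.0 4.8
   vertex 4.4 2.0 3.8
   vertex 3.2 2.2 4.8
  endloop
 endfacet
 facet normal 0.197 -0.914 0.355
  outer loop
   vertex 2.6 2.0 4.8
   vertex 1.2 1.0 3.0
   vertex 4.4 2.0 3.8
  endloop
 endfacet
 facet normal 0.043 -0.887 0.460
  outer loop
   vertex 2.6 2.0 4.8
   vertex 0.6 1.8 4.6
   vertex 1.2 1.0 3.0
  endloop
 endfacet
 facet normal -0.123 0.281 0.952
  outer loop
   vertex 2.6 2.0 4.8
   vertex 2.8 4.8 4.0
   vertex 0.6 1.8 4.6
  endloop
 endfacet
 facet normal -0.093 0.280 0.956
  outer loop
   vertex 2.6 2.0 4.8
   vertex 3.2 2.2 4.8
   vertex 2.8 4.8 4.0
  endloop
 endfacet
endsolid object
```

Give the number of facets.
12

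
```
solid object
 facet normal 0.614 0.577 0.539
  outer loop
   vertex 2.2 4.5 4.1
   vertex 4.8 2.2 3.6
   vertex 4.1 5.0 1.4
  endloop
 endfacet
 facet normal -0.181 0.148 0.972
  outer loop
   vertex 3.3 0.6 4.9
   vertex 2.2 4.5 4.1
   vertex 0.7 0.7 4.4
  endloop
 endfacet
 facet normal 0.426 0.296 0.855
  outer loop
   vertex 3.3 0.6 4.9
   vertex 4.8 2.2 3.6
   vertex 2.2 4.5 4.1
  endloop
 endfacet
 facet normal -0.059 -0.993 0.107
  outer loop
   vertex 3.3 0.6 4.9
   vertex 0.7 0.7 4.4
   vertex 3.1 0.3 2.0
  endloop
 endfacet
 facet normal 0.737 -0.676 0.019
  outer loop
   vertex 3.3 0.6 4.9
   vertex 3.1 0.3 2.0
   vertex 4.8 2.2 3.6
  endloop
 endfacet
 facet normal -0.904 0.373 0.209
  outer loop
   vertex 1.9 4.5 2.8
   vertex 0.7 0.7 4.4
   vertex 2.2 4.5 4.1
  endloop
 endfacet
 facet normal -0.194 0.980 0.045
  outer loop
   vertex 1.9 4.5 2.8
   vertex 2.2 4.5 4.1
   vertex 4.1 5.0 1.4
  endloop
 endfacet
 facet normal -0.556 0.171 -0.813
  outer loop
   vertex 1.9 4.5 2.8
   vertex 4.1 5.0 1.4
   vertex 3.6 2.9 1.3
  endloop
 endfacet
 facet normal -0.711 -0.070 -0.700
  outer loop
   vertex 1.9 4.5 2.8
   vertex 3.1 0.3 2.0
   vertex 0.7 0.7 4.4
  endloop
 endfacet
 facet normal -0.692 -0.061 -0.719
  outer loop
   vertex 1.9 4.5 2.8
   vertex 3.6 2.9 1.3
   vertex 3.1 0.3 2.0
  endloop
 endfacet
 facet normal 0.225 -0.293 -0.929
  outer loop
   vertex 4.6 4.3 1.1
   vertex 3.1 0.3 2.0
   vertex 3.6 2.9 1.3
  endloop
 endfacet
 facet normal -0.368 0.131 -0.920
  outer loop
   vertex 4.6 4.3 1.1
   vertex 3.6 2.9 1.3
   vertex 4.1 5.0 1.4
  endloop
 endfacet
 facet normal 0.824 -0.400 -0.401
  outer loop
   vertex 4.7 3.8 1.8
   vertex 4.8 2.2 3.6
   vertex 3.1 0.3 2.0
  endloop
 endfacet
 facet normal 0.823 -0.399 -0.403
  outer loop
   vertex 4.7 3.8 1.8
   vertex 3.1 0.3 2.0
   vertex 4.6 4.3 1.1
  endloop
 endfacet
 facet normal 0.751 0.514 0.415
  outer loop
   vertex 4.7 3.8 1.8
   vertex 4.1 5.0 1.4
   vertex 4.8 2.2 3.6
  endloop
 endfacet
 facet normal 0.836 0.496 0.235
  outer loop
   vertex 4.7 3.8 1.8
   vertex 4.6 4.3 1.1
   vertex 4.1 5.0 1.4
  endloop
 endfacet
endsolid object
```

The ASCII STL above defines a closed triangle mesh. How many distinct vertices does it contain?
10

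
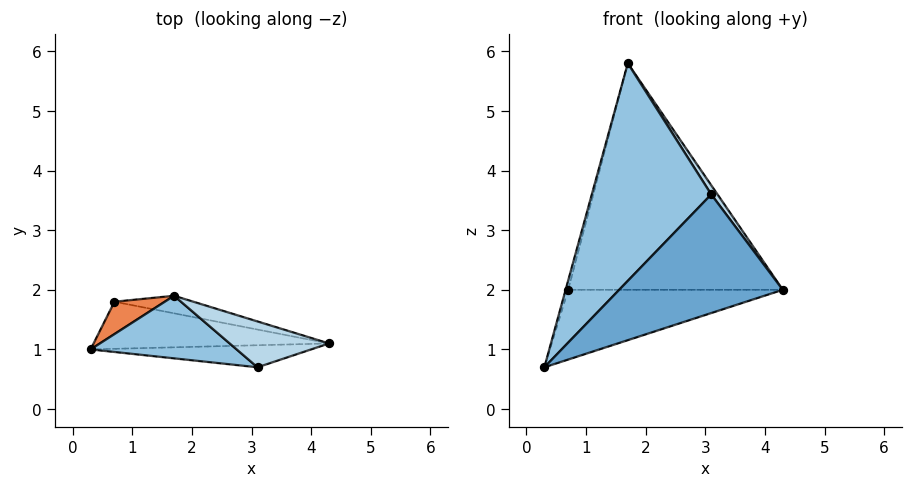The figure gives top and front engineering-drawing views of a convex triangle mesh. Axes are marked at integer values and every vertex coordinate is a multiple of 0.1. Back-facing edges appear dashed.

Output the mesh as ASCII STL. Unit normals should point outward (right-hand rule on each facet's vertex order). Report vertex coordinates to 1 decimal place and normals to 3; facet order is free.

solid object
 facet normal 0.084 -0.980 -0.182
  outer loop
   vertex 3.1 0.7 3.6
   vertex 0.3 1.0 0.7
   vertex 4.3 1.1 2.0
  endloop
 endfacet
 facet normal -0.363 -0.896 0.258
  outer loop
   vertex 3.1 0.7 3.6
   vertex 1.7 1.9 5.8
   vertex 0.3 1.0 0.7
  endloop
 endfacet
 facet normal 0.808 -0.115 0.577
  outer loop
   vertex 3.1 0.7 3.6
   vertex 4.3 1.1 2.0
   vertex 1.7 1.9 5.8
  endloop
 endfacet
 facet normal 0.159 0.818 -0.552
  outer loop
   vertex 0.7 1.8 2.0
   vertex 4.3 1.1 2.0
   vertex 0.3 1.0 0.7
  endloop
 endfacet
 facet normal -0.965 0.073 0.252
  outer loop
   vertex 0.7 1.8 2.0
   vertex 0.3 1.0 0.7
   vertex 1.7 1.9 5.8
  endloop
 endfacet
 facet normal 0.190 0.979 -0.076
  outer loop
   vertex 0.7 1.8 2.0
   vertex 1.7 1.9 5.8
   vertex 4.3 1.1 2.0
  endloop
 endfacet
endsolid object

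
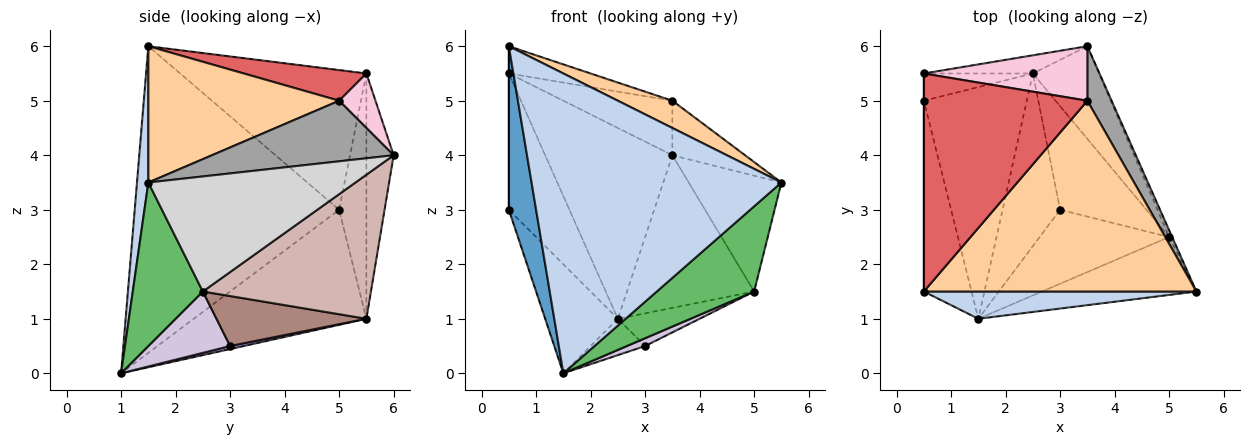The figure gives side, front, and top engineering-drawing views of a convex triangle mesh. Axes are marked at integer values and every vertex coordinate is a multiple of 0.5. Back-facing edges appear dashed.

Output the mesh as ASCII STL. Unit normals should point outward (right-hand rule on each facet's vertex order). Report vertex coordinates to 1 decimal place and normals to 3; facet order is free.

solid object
 facet normal -0.980 -0.131 -0.152
  outer loop
   vertex 1.5 1.0 0.0
   vertex 0.5 1.5 6.0
   vertex 0.5 5.0 3.0
  endloop
 endfacet
 facet normal 0.045 -0.995 0.090
  outer loop
   vertex 1.5 1.0 0.0
   vertex 5.5 1.5 3.5
   vertex 0.5 1.5 6.0
  endloop
 endfacet
 facet normal -0.711 0.299 -0.636
  outer loop
   vertex 2.5 5.5 1.0
   vertex 1.5 1.0 0.0
   vertex 0.5 5.0 3.0
  endloop
 endfacet
 facet normal 0.444 -0.127 0.887
  outer loop
   vertex 3.5 5.0 5.0
   vertex 0.5 1.5 6.0
   vertex 5.5 1.5 3.5
  endloop
 endfacet
 facet normal 0.512 -0.711 -0.483
  outer loop
   vertex 5.0 2.5 1.5
   vertex 5.5 1.5 3.5
   vertex 1.5 1.0 0.0
  endloop
 endfacet
 facet normal -1.000 0.000 0.000
  outer loop
   vertex 0.5 5.5 5.5
   vertex 0.5 5.0 3.0
   vertex 0.5 1.5 6.0
  endloop
 endfacet
 facet normal 0.183 0.122 0.976
  outer loop
   vertex 0.5 5.5 5.5
   vertex 0.5 1.5 6.0
   vertex 3.5 5.0 5.0
  endloop
 endfacet
 facet normal -0.404 0.897 -0.179
  outer loop
   vertex 0.5 5.5 5.5
   vertex 2.5 5.5 1.0
   vertex 0.5 5.0 3.0
  endloop
 endfacet
 facet normal 0.051 0.206 -0.977
  outer loop
   vertex 3.0 3.0 0.5
   vertex 1.5 1.0 0.0
   vertex 2.5 5.5 1.0
  endloop
 endfacet
 facet normal 0.426 -0.095 -0.900
  outer loop
   vertex 3.0 3.0 0.5
   vertex 5.0 2.5 1.5
   vertex 1.5 1.0 0.0
  endloop
 endfacet
 facet normal 0.483 0.264 -0.835
  outer loop
   vertex 3.0 3.0 0.5
   vertex 2.5 5.5 1.0
   vertex 5.0 2.5 1.5
  endloop
 endfacet
 facet normal 0.749 0.567 -0.344
  outer loop
   vertex 3.5 6.0 4.0
   vertex 5.0 2.5 1.5
   vertex 2.5 5.5 1.0
  endloop
 endfacet
 facet normal -0.209 0.974 -0.093
  outer loop
   vertex 3.5 6.0 4.0
   vertex 2.5 5.5 1.0
   vertex 0.5 5.5 5.5
  endloop
 endfacet
 facet normal 0.229 0.688 0.688
  outer loop
   vertex 3.5 6.0 4.0
   vertex 0.5 5.5 5.5
   vertex 3.5 5.0 5.0
  endloop
 endfacet
 facet normal 0.870 0.348 0.348
  outer loop
   vertex 3.5 6.0 4.0
   vertex 3.5 5.0 5.0
   vertex 5.5 1.5 3.5
  endloop
 endfacet
 facet normal 0.913 0.408 -0.024
  outer loop
   vertex 3.5 6.0 4.0
   vertex 5.5 1.5 3.5
   vertex 5.0 2.5 1.5
  endloop
 endfacet
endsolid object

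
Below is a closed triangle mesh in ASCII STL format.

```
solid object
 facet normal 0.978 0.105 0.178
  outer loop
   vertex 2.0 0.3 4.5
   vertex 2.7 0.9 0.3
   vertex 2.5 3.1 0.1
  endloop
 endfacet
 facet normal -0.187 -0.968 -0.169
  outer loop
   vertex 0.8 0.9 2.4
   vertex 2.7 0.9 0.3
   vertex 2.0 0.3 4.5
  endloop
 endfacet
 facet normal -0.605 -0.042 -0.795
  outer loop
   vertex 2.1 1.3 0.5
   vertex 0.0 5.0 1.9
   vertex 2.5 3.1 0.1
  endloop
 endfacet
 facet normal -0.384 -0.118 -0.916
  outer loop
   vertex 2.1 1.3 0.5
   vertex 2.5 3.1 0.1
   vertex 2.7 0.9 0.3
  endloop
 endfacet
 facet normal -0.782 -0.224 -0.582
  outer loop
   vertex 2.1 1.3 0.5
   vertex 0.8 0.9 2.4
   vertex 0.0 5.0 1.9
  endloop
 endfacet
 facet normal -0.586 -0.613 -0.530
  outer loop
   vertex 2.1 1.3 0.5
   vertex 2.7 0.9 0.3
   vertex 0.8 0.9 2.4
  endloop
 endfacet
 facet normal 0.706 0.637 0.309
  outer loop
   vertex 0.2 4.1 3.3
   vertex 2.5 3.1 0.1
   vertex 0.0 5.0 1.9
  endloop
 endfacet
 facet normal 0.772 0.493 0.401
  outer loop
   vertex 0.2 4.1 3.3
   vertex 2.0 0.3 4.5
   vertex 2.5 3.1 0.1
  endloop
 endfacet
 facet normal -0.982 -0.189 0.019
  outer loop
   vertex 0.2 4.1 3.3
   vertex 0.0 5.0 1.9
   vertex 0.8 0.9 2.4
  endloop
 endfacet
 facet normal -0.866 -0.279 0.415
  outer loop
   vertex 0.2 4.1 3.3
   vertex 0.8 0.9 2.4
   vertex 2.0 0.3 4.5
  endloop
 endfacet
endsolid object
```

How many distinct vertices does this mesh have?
7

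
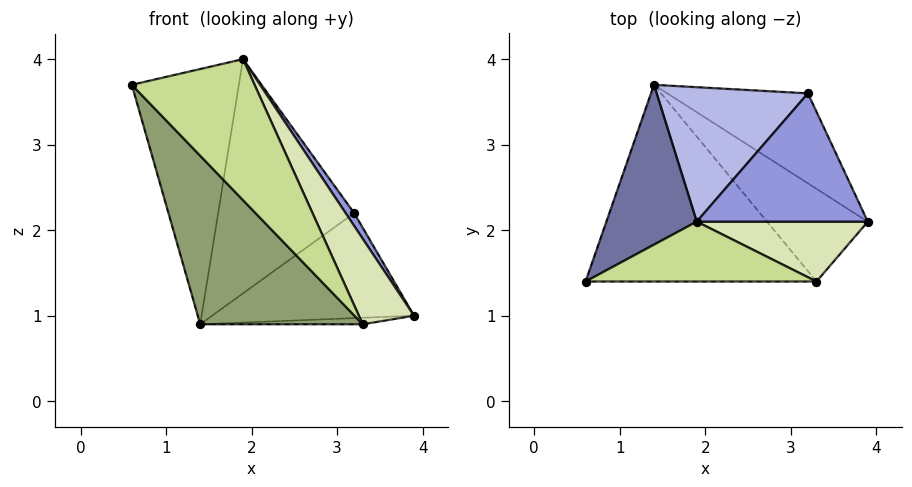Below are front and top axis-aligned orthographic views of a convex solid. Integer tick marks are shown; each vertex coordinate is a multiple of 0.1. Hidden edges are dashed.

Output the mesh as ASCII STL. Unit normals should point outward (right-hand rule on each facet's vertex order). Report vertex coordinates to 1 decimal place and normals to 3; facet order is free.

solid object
 facet normal -0.501 0.733 0.459
  outer loop
   vertex 1.9 2.1 4.0
   vertex 1.4 3.7 0.9
   vertex 0.6 1.4 3.7
  endloop
 endfacet
 facet normal 0.456 0.676 -0.579
  outer loop
   vertex 3.2 3.6 2.2
   vertex 3.9 2.1 1.0
   vertex 1.4 3.7 0.9
  endloop
 endfacet
 facet normal 0.831 -0.055 0.554
  outer loop
   vertex 3.2 3.6 2.2
   vertex 1.9 2.1 4.0
   vertex 3.9 2.1 1.0
  endloop
 endfacet
 facet normal -0.297 0.828 0.475
  outer loop
   vertex 3.2 3.6 2.2
   vertex 1.4 3.7 0.9
   vertex 1.9 2.1 4.0
  endloop
 endfacet
 facet normal -0.619 -0.511 -0.597
  outer loop
   vertex 3.3 1.4 0.9
   vertex 0.6 1.4 3.7
   vertex 1.4 3.7 0.9
  endloop
 endfacet
 facet normal 0.084 0.070 -0.994
  outer loop
   vertex 3.3 1.4 0.9
   vertex 1.4 3.7 0.9
   vertex 3.9 2.1 1.0
  endloop
 endfacet
 facet normal 0.376 -0.853 0.362
  outer loop
   vertex 3.3 1.4 0.9
   vertex 1.9 2.1 4.0
   vertex 0.6 1.4 3.7
  endloop
 endfacet
 facet normal 0.652 -0.621 0.435
  outer loop
   vertex 3.3 1.4 0.9
   vertex 3.9 2.1 1.0
   vertex 1.9 2.1 4.0
  endloop
 endfacet
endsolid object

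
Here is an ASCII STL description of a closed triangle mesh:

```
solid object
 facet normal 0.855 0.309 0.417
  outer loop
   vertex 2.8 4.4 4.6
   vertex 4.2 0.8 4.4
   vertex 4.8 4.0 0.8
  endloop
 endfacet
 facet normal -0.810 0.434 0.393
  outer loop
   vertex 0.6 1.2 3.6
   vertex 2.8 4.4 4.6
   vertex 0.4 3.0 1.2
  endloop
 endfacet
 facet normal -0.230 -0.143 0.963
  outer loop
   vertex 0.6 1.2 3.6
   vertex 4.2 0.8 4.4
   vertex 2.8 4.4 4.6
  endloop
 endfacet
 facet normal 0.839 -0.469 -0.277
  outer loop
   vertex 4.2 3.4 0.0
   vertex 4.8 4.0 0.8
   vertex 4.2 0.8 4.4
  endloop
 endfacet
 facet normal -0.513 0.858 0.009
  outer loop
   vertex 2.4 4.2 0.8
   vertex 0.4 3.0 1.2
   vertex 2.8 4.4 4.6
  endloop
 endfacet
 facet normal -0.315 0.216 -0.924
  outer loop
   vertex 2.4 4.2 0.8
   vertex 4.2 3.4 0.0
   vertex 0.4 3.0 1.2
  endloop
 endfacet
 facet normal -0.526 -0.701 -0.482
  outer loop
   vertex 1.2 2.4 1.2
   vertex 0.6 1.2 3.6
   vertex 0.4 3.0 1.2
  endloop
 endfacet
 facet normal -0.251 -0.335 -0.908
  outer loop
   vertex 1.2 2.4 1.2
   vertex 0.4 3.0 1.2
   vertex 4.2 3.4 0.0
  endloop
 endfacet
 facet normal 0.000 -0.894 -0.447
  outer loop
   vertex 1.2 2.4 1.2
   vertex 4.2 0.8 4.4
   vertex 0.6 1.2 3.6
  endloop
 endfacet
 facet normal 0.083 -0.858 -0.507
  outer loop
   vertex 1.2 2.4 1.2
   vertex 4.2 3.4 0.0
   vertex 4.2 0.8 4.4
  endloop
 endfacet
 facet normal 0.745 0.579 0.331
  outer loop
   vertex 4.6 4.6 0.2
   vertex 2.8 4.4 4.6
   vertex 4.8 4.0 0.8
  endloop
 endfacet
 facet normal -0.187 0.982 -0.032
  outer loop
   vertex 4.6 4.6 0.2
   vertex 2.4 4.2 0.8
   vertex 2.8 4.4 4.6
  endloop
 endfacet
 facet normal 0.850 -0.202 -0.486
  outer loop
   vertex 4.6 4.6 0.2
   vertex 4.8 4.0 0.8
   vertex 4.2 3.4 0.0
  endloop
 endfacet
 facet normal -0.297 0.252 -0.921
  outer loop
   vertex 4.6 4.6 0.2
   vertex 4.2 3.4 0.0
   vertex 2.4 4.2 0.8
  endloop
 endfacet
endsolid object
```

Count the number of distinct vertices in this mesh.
9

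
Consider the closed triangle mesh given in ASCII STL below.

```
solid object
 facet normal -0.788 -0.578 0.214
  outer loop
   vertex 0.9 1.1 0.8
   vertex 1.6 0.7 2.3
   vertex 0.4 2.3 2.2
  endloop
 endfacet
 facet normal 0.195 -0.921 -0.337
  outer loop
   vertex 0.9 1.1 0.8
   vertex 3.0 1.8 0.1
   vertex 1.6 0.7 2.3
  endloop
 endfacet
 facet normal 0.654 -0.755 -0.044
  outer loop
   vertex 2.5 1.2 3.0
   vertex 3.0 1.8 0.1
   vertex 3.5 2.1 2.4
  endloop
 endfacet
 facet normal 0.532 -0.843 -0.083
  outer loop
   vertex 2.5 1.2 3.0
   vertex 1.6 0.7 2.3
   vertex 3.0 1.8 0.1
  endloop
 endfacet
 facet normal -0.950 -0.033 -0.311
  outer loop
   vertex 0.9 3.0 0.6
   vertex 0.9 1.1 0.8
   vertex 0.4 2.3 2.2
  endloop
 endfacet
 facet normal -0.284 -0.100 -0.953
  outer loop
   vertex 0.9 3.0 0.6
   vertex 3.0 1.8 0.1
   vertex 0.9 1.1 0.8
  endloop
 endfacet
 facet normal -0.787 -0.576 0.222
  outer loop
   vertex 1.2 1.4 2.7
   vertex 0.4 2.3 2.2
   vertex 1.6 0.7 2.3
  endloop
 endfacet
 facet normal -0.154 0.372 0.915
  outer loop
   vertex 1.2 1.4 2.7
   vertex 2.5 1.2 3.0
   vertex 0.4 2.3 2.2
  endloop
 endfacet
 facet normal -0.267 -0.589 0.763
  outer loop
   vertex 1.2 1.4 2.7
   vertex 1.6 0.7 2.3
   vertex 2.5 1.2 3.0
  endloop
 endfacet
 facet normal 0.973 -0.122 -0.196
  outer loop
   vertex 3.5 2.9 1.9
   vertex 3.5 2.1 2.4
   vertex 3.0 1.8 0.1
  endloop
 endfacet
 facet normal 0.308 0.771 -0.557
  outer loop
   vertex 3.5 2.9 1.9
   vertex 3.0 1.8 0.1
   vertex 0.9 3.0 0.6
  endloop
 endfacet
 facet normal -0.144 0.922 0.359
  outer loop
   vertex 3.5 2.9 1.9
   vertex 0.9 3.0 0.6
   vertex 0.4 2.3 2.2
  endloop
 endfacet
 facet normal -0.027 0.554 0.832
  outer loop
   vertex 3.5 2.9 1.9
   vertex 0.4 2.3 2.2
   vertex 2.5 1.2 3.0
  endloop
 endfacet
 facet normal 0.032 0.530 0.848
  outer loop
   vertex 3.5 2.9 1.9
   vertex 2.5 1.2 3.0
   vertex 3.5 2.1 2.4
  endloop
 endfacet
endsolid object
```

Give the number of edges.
21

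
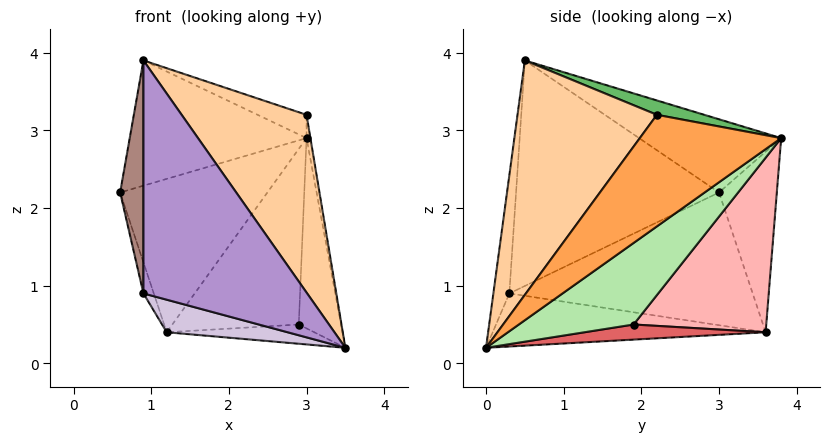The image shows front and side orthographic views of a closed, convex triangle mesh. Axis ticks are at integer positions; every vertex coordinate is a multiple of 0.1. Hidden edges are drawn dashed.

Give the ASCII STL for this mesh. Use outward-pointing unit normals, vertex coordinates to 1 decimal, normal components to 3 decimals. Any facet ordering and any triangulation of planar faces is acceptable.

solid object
 facet normal -0.390 0.485 0.783
  outer loop
   vertex 0.9 0.5 3.9
   vertex 3.0 3.8 2.9
   vertex 0.6 3.0 2.2
  endloop
 endfacet
 facet normal -0.359 0.915 0.185
  outer loop
   vertex 1.2 3.6 0.4
   vertex 0.6 3.0 2.2
   vertex 3.0 3.8 2.9
  endloop
 endfacet
 facet normal 0.989 0.027 0.145
  outer loop
   vertex 3.0 2.2 3.2
   vertex 3.5 0.0 0.2
   vertex 3.0 3.8 2.9
  endloop
 endfacet
 facet normal 0.635 -0.569 0.523
  outer loop
   vertex 3.0 2.2 3.2
   vertex 0.9 0.5 3.9
   vertex 3.5 0.0 0.2
  endloop
 endfacet
 facet normal 0.176 0.181 0.968
  outer loop
   vertex 3.0 2.2 3.2
   vertex 3.0 3.8 2.9
   vertex 0.9 0.5 3.9
  endloop
 endfacet
 facet normal 0.896 0.330 -0.299
  outer loop
   vertex 2.9 1.9 0.5
   vertex 3.0 3.8 2.9
   vertex 3.5 0.0 0.2
  endloop
 endfacet
 facet normal 0.293 0.239 -0.926
  outer loop
   vertex 2.9 1.9 0.5
   vertex 3.5 0.0 0.2
   vertex 1.2 3.6 0.4
  endloop
 endfacet
 facet normal 0.627 0.598 -0.499
  outer loop
   vertex 2.9 1.9 0.5
   vertex 1.2 3.6 0.4
   vertex 3.0 3.8 2.9
  endloop
 endfacet
 facet normal -0.097 -0.993 0.066
  outer loop
   vertex 0.9 0.3 0.9
   vertex 3.5 0.0 0.2
   vertex 0.9 0.5 3.9
  endloop
 endfacet
 facet normal -0.271 -0.120 -0.955
  outer loop
   vertex 0.9 0.3 0.9
   vertex 1.2 3.6 0.4
   vertex 3.5 0.0 0.2
  endloop
 endfacet
 facet normal -0.993 -0.114 0.008
  outer loop
   vertex 0.9 0.3 0.9
   vertex 0.9 0.5 3.9
   vertex 0.6 3.0 2.2
  endloop
 endfacet
 facet normal -0.952 0.041 -0.304
  outer loop
   vertex 0.9 0.3 0.9
   vertex 0.6 3.0 2.2
   vertex 1.2 3.6 0.4
  endloop
 endfacet
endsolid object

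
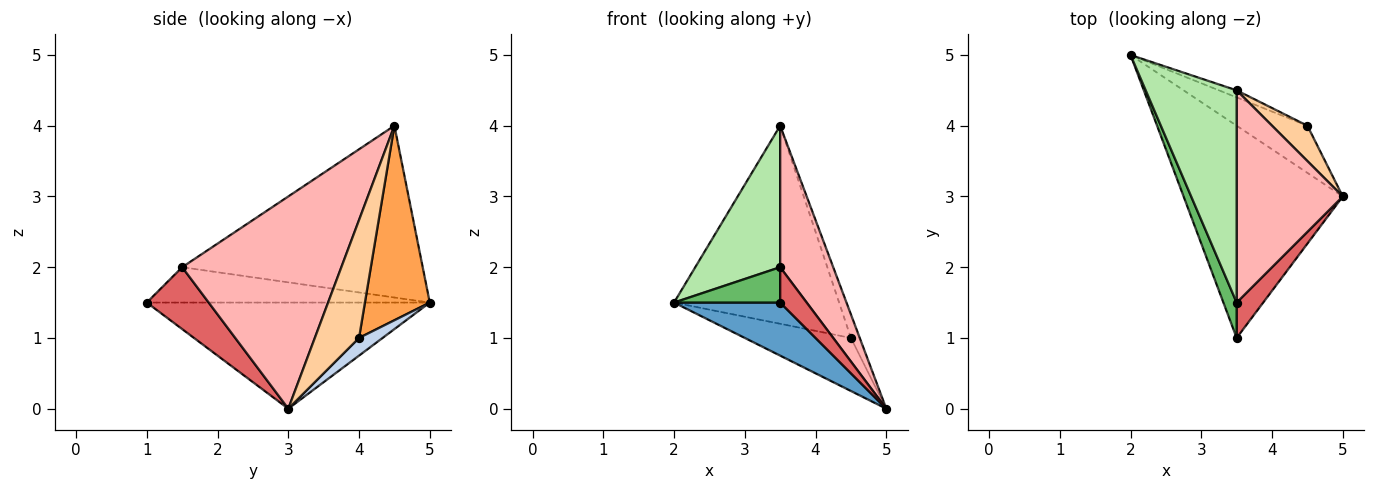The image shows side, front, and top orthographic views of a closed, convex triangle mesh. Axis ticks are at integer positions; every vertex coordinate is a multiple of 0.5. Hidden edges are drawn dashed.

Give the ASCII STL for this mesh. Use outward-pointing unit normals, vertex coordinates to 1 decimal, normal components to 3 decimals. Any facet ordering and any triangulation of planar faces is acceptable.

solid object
 facet normal -0.543 -0.204 -0.815
  outer loop
   vertex 3.5 1.0 1.5
   vertex 2.0 5.0 1.5
   vertex 5.0 3.0 0.0
  endloop
 endfacet
 facet normal 0.164 0.737 -0.655
  outer loop
   vertex 4.5 4.0 1.0
   vertex 5.0 3.0 0.0
   vertex 2.0 5.0 1.5
  endloop
 endfacet
 facet normal 0.365 0.930 -0.033
  outer loop
   vertex 4.5 4.0 1.0
   vertex 2.0 5.0 1.5
   vertex 3.5 4.5 4.0
  endloop
 endfacet
 facet normal 0.941 0.188 0.282
  outer loop
   vertex 4.5 4.0 1.0
   vertex 3.5 4.5 4.0
   vertex 5.0 3.0 0.0
  endloop
 endfacet
 facet normal -0.883 -0.331 0.331
  outer loop
   vertex 3.5 1.5 2.0
   vertex 2.0 5.0 1.5
   vertex 3.5 1.0 1.5
  endloop
 endfacet
 facet normal -0.844 -0.298 0.447
  outer loop
   vertex 3.5 1.5 2.0
   vertex 3.5 4.5 4.0
   vertex 2.0 5.0 1.5
  endloop
 endfacet
 facet normal 0.855 -0.367 0.367
  outer loop
   vertex 3.5 1.5 2.0
   vertex 3.5 1.0 1.5
   vertex 5.0 3.0 0.0
  endloop
 endfacet
 facet normal 0.857 -0.286 0.429
  outer loop
   vertex 3.5 1.5 2.0
   vertex 5.0 3.0 0.0
   vertex 3.5 4.5 4.0
  endloop
 endfacet
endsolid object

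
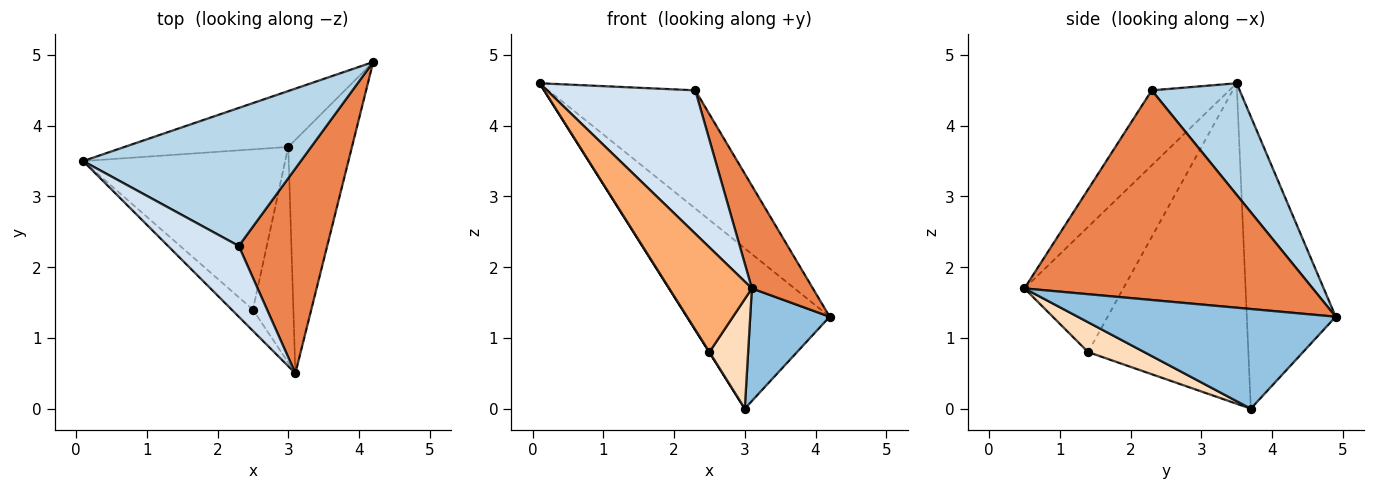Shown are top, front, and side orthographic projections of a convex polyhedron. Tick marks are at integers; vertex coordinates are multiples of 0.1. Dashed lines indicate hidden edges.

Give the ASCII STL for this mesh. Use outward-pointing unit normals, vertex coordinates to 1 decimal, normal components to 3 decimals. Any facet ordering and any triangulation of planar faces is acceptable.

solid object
 facet normal -0.507 0.814 -0.284
  outer loop
   vertex 3.0 3.7 0.0
   vertex 0.1 3.5 4.6
   vertex 4.2 4.9 1.3
  endloop
 endfacet
 facet normal 0.816 -0.251 -0.521
  outer loop
   vertex 3.0 3.7 0.0
   vertex 4.2 4.9 1.3
   vertex 3.1 0.5 1.7
  endloop
 endfacet
 facet normal 0.363 0.606 0.708
  outer loop
   vertex 2.3 2.3 4.5
   vertex 4.2 4.9 1.3
   vertex 0.1 3.5 4.6
  endloop
 endfacet
 facet normal -0.425 -0.812 0.401
  outer loop
   vertex 2.3 2.3 4.5
   vertex 0.1 3.5 4.6
   vertex 3.1 0.5 1.7
  endloop
 endfacet
 facet normal 0.904 -0.191 0.381
  outer loop
   vertex 2.3 2.3 4.5
   vertex 3.1 0.5 1.7
   vertex 4.2 4.9 1.3
  endloop
 endfacet
 facet normal -0.761 -0.636 -0.129
  outer loop
   vertex 2.5 1.4 0.8
   vertex 3.1 0.5 1.7
   vertex 0.1 3.5 4.6
  endloop
 endfacet
 facet normal -0.846 -0.002 -0.533
  outer loop
   vertex 2.5 1.4 0.8
   vertex 0.1 3.5 4.6
   vertex 3.0 3.7 0.0
  endloop
 endfacet
 facet normal 0.549 -0.379 -0.745
  outer loop
   vertex 2.5 1.4 0.8
   vertex 3.0 3.7 0.0
   vertex 3.1 0.5 1.7
  endloop
 endfacet
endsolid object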